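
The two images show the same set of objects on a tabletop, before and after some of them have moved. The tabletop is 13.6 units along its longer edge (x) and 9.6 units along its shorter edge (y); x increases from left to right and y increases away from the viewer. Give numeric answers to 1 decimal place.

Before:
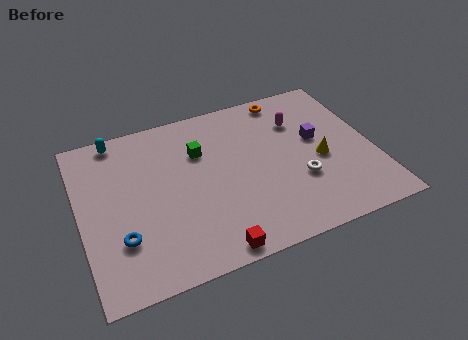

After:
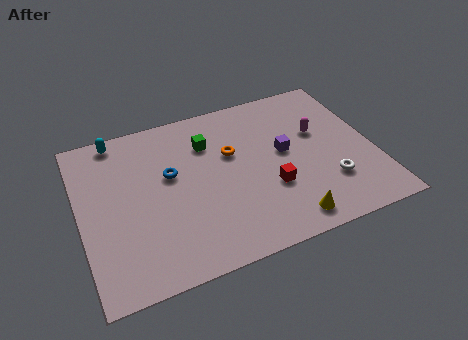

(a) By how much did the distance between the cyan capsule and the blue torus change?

-2.2

They were about 5.9 units apart before and 3.7 after — 2.2 units closer together.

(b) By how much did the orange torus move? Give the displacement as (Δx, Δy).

(-2.9, -2.6)

The orange torus started near (10.0, 8.6) and ended near (7.1, 6.0).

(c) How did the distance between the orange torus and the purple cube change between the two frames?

-0.8

The distance was about 3.3 in the first image and 2.5 in the second, so they moved 0.8 units closer together.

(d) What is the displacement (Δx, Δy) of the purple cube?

(-1.6, -0.3)

The purple cube was at about (11.1, 5.5) and moved to about (9.5, 5.2).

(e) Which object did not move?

the cyan capsule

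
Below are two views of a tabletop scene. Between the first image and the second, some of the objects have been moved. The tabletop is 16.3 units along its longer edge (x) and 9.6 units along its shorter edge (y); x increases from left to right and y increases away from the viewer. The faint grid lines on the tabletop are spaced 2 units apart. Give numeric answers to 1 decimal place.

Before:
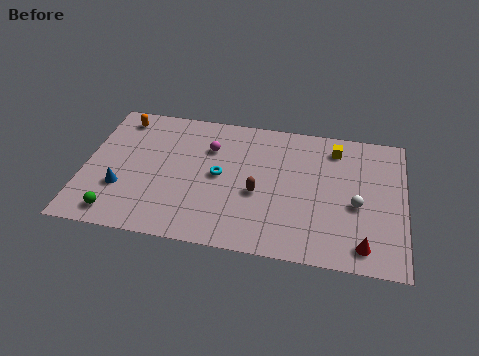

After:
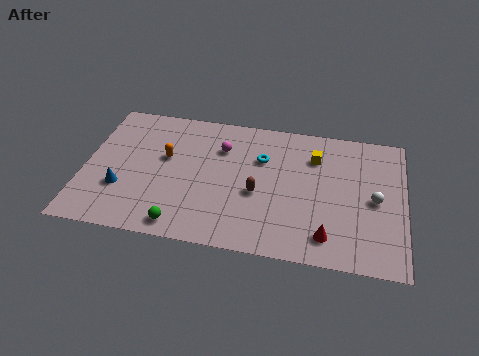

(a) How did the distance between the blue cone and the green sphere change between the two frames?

+2.0

The distance was about 1.8 in the first image and 3.8 in the second, so they moved 2.0 units further apart.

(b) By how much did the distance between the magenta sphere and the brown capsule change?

-0.3

Before: roughly 3.8 units apart; after: 3.5. That's 0.3 units closer together.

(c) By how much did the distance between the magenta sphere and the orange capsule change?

-1.9

They were about 4.9 units apart before and 3.0 after — 1.9 units closer together.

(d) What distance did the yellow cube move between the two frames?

1.3

From (12.7, 7.9) to (11.7, 7.1), the yellow cube covered √(1.0² + 0.8²) ≈ 1.3 units.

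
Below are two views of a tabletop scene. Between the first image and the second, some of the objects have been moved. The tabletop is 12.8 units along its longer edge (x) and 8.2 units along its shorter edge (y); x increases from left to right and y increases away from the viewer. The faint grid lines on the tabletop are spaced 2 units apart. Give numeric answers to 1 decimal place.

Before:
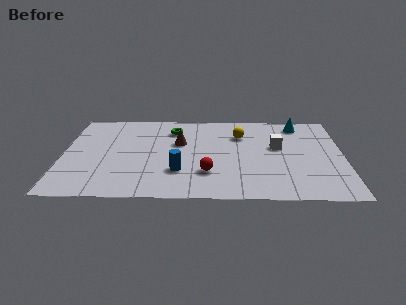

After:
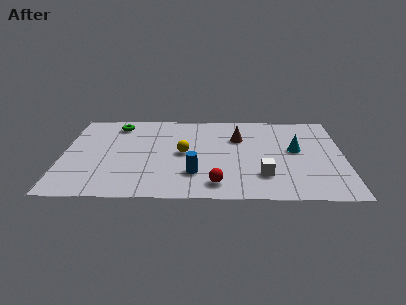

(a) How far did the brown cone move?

2.7

From (5.3, 5.1) to (8.0, 5.6), the brown cone covered √(2.7² + 0.5²) ≈ 2.7 units.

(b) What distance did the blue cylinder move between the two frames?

0.7

From (5.3, 2.4) to (6.0, 2.2), the blue cylinder covered √(0.7² + 0.2²) ≈ 0.7 units.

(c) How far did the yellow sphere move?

3.2

The yellow sphere moved from about (8.1, 5.9) to (5.5, 4.1), a distance of √(2.6² + 1.8²) ≈ 3.2.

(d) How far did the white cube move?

2.8

The white cube moved from about (9.8, 4.8) to (9.1, 2.1), a distance of √(0.7² + 2.7²) ≈ 2.8.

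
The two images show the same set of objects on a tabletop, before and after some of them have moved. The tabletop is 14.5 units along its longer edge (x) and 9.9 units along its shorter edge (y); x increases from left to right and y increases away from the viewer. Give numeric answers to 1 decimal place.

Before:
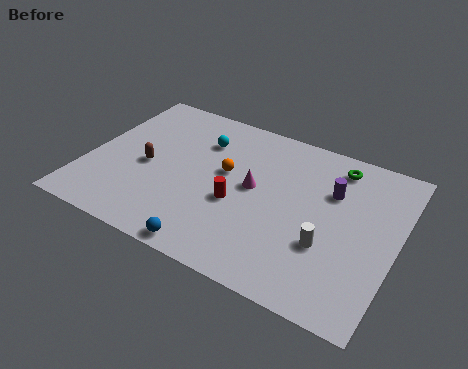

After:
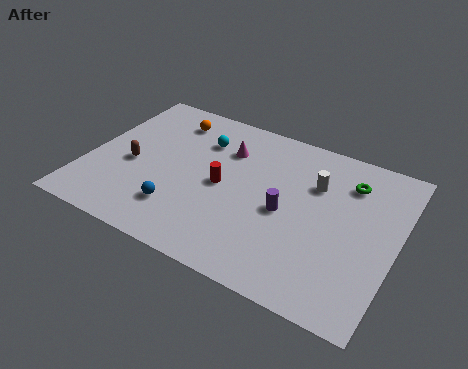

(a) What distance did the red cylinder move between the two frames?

1.1

The red cylinder was near (7.2, 4.0) before and (6.4, 4.8) after, so it travelled √(0.8² + 0.8²) ≈ 1.1 units.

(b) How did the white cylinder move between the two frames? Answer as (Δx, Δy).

(-1.0, 3.4)

The white cylinder was at about (11.5, 3.4) and moved to about (10.5, 6.8).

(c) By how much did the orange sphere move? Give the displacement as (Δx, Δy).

(-3.1, 2.4)

The orange sphere was at about (6.4, 5.7) and moved to about (3.3, 8.1).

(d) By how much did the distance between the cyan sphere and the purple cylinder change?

-1.1

They were about 6.3 units apart before and 5.2 after — 1.1 units closer together.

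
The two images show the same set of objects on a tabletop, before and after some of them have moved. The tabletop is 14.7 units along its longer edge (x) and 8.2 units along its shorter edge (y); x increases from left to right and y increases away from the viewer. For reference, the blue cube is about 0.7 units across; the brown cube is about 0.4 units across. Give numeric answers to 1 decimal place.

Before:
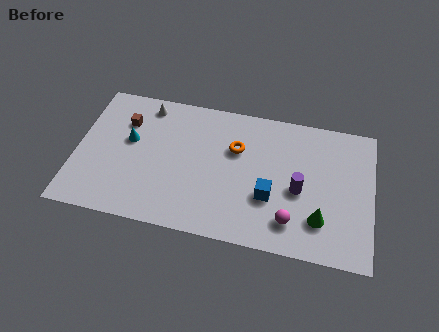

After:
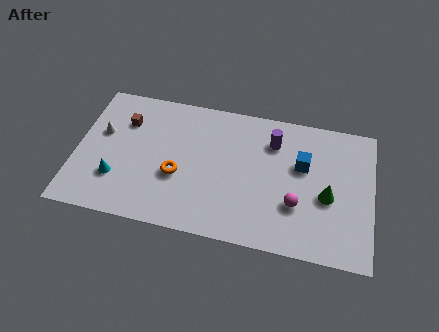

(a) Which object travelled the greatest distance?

the orange torus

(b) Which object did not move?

the brown cube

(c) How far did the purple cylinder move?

3.0

The purple cylinder was near (11.1, 3.6) before and (9.7, 6.2) after, so it travelled √(1.4² + 2.6²) ≈ 3.0 units.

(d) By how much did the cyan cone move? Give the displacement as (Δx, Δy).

(-0.5, -2.4)

The cyan cone started near (2.6, 4.8) and ended near (2.1, 2.4).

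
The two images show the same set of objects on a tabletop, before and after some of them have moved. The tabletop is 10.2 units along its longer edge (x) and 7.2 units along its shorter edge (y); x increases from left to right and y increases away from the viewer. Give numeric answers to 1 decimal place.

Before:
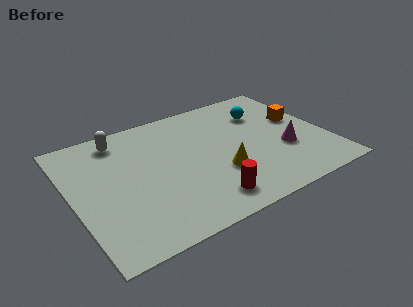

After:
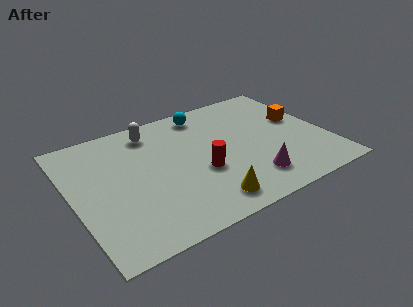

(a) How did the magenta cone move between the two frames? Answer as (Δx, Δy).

(-1.6, -1.1)

From the two frames, the magenta cone sits at roughly (8.4, 2.6) before and (6.8, 1.5) after.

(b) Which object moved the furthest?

the cyan sphere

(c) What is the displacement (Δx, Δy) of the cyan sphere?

(-2.3, 1.0)

The cyan sphere was at about (8.0, 5.2) and moved to about (5.7, 6.2).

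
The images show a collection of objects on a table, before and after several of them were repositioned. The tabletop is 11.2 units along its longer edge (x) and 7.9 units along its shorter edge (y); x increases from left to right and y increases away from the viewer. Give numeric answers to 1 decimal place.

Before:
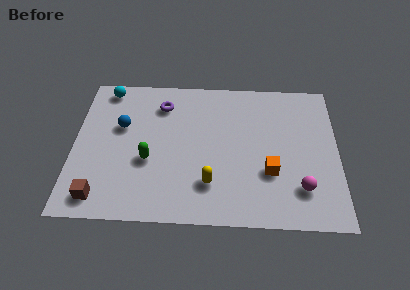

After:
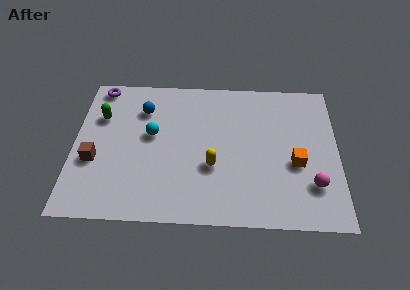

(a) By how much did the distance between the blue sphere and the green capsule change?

-0.3

Before: roughly 2.2 units apart; after: 1.9. That's 0.3 units closer together.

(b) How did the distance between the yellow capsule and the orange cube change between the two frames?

+0.9

The distance was about 2.6 in the first image and 3.5 in the second, so they moved 0.9 units further apart.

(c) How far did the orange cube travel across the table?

1.2

The orange cube was near (8.3, 2.7) before and (9.4, 3.2) after, so it travelled √(1.1² + 0.5²) ≈ 1.2 units.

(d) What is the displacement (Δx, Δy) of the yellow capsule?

(0.1, 0.9)

The yellow capsule started near (5.8, 2.0) and ended near (5.9, 2.9).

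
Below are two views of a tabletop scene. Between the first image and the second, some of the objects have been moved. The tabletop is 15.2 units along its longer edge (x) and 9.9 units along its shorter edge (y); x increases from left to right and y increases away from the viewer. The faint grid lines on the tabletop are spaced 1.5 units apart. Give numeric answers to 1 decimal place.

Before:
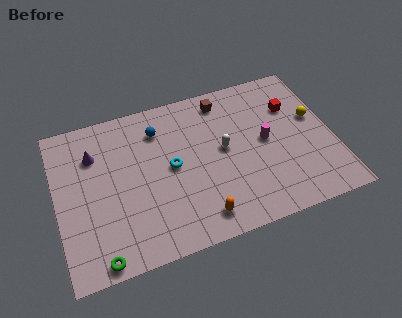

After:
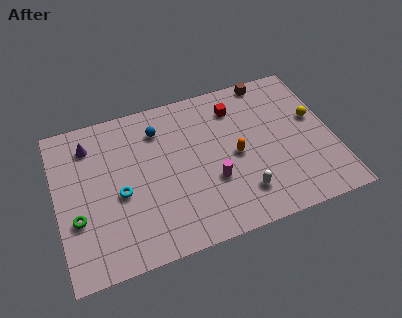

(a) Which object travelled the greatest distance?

the orange capsule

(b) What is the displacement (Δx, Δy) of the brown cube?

(2.6, 0.6)

The brown cube was at about (9.5, 8.5) and moved to about (12.1, 9.1).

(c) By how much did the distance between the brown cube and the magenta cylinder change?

+2.8

Before: roughly 3.9 units apart; after: 6.7. That's 2.8 units further apart.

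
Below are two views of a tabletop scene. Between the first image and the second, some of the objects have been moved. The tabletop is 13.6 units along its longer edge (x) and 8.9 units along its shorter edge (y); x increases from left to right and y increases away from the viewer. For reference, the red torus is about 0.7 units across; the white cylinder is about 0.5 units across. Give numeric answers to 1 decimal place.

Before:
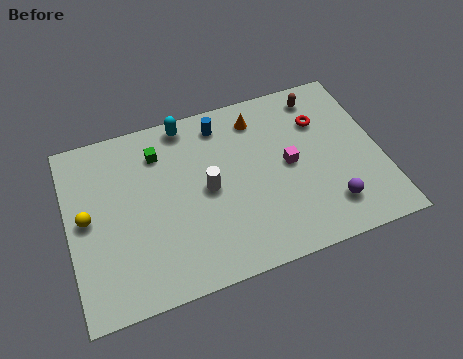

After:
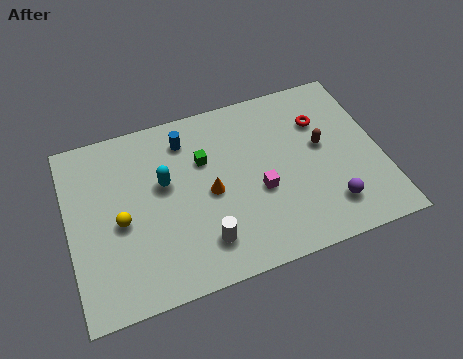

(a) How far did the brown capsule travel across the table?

2.6

The brown capsule was near (11.3, 7.6) before and (11.1, 5.0) after, so it travelled √(0.2² + 2.6²) ≈ 2.6 units.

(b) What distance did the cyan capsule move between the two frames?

3.0

From (5.4, 8.0) to (4.2, 5.3), the cyan capsule covered √(1.2² + 2.7²) ≈ 3.0 units.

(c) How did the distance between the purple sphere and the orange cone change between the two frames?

-0.5

They were about 6.0 units apart before and 5.5 after — 0.5 units closer together.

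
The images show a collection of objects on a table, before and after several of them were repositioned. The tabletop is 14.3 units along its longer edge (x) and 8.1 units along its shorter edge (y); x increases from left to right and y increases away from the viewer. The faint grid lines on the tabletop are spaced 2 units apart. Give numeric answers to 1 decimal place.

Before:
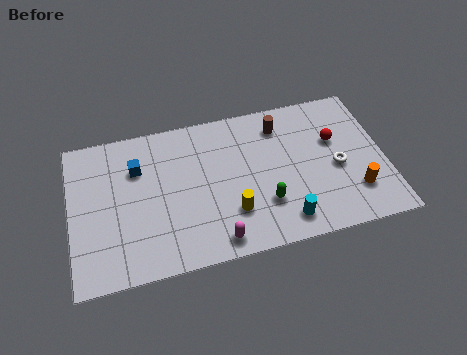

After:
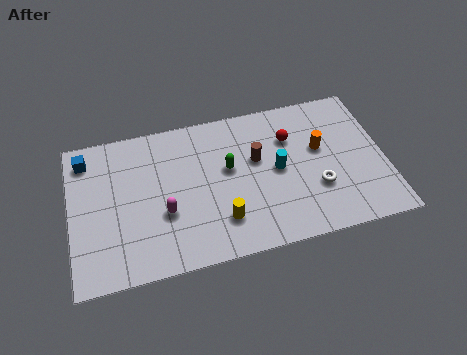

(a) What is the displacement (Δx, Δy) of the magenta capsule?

(-2.2, 2.0)

From the two frames, the magenta capsule sits at roughly (6.4, 1.0) before and (4.2, 3.0) after.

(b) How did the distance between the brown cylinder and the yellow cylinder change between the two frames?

-1.5

The distance was about 4.9 in the first image and 3.4 in the second, so they moved 1.5 units closer together.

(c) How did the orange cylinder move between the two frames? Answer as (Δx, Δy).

(-1.4, 2.7)

The orange cylinder was at about (12.8, 2.1) and moved to about (11.4, 4.8).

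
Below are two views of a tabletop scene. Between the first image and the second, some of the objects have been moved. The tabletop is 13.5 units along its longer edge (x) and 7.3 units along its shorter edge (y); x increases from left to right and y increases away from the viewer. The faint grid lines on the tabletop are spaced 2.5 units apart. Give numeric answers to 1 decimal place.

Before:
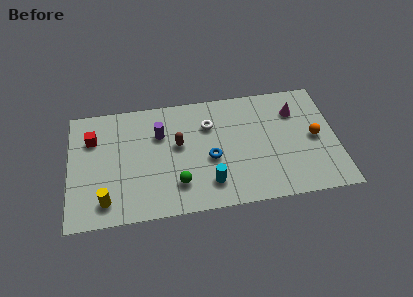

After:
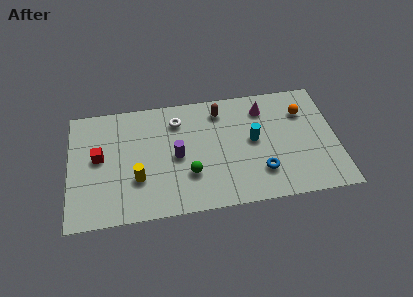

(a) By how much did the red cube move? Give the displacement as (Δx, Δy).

(0.3, -1.2)

The red cube started near (1.2, 5.2) and ended near (1.5, 4.0).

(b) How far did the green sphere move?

0.8

From (5.4, 1.8) to (6.0, 2.3), the green sphere covered √(0.6² + 0.5²) ≈ 0.8 units.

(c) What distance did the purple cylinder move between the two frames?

1.7

From (4.6, 5.0) to (5.4, 3.5), the purple cylinder covered √(0.8² + 1.5²) ≈ 1.7 units.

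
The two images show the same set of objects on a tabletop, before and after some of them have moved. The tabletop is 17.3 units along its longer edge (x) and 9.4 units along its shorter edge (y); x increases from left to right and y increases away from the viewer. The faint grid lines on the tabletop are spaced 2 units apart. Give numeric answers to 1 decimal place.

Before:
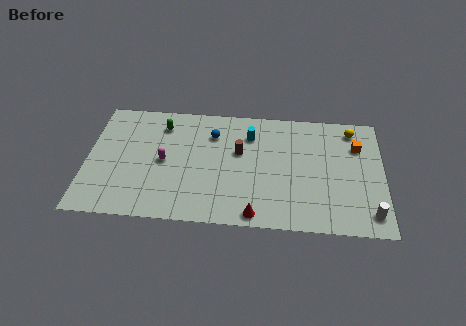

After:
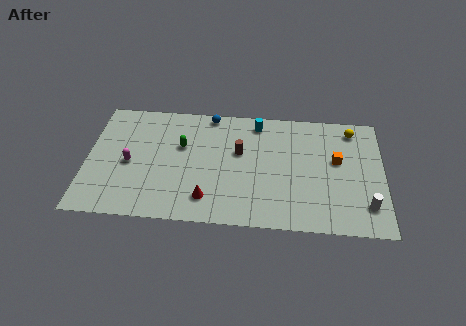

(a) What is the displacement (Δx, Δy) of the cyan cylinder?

(0.4, 1.0)

The cyan cylinder started near (9.5, 7.1) and ended near (9.9, 8.1).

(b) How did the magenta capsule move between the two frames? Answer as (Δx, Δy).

(-2.0, -0.3)

The magenta capsule started near (4.5, 4.6) and ended near (2.5, 4.3).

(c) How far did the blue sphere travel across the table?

1.6

The blue sphere was near (7.3, 7.0) before and (7.1, 8.6) after, so it travelled √(0.2² + 1.6²) ≈ 1.6 units.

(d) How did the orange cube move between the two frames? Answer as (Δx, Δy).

(-1.2, -1.2)

The orange cube was at about (15.8, 6.7) and moved to about (14.6, 5.5).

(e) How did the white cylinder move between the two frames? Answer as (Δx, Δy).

(-0.2, 0.6)

From the two frames, the white cylinder sits at roughly (16.5, 1.5) before and (16.3, 2.1) after.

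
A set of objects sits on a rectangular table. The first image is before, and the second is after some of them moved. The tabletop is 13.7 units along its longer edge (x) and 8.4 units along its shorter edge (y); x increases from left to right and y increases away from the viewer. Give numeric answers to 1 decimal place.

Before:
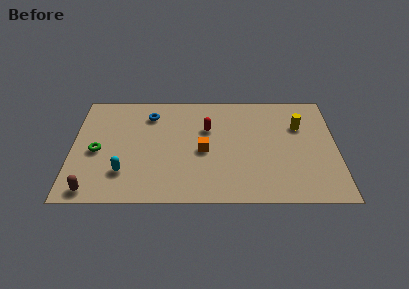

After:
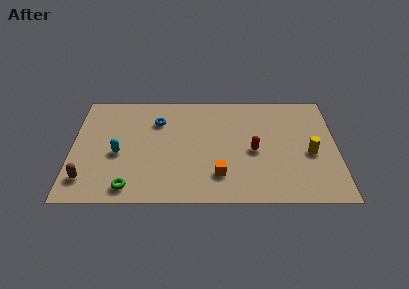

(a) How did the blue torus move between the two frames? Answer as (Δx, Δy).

(0.4, -0.5)

The blue torus started near (4.0, 6.6) and ended near (4.4, 6.1).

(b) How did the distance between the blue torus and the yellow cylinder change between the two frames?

+0.4

They were about 7.9 units apart before and 8.3 after — 0.4 units further apart.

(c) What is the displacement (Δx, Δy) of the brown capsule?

(-0.3, 0.8)

The brown capsule was at about (1.1, 0.9) and moved to about (0.8, 1.7).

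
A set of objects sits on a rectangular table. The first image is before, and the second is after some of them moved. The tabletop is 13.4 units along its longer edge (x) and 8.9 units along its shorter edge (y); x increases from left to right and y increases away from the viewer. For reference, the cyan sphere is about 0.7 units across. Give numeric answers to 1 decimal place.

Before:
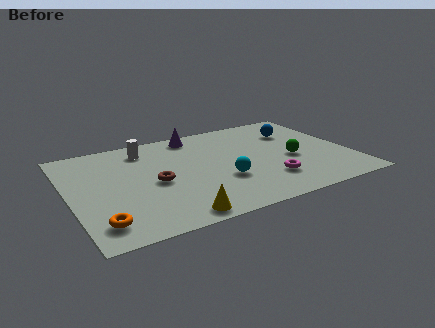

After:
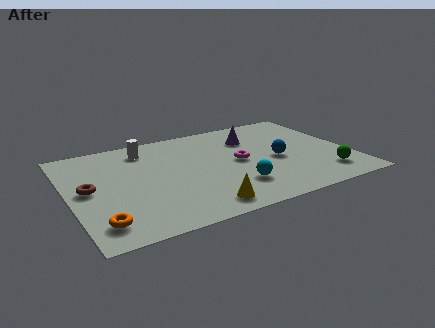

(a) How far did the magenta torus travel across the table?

2.5

The magenta torus was near (9.2, 2.3) before and (8.1, 4.5) after, so it travelled √(1.1² + 2.2²) ≈ 2.5 units.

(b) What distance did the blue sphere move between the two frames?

2.7

The blue sphere was near (11.2, 6.4) before and (9.9, 4.0) after, so it travelled √(1.3² + 2.4²) ≈ 2.7 units.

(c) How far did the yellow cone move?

1.3

From (4.5, 0.9) to (5.8, 1.2), the yellow cone covered √(1.3² + 0.3²) ≈ 1.3 units.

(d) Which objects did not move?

the white cylinder and the orange torus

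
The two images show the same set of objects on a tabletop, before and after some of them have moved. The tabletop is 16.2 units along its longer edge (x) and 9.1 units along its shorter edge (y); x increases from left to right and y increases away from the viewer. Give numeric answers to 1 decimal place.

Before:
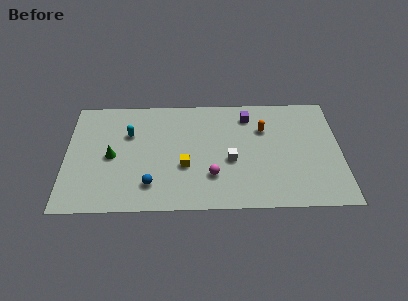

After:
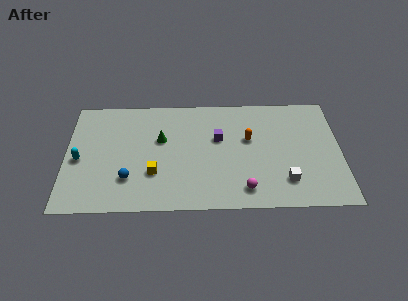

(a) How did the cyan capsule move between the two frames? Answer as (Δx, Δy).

(-2.9, -2.0)

From the two frames, the cyan capsule sits at roughly (3.7, 6.1) before and (0.8, 4.1) after.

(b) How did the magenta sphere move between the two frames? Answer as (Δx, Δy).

(1.9, -1.1)

The magenta sphere was at about (8.6, 2.6) and moved to about (10.5, 1.5).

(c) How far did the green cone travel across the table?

3.2

The green cone was near (2.7, 4.3) before and (5.6, 5.6) after, so it travelled √(2.9² + 1.3²) ≈ 3.2 units.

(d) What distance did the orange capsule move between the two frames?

1.2

From (11.7, 6.3) to (10.8, 5.5), the orange capsule covered √(0.9² + 0.8²) ≈ 1.2 units.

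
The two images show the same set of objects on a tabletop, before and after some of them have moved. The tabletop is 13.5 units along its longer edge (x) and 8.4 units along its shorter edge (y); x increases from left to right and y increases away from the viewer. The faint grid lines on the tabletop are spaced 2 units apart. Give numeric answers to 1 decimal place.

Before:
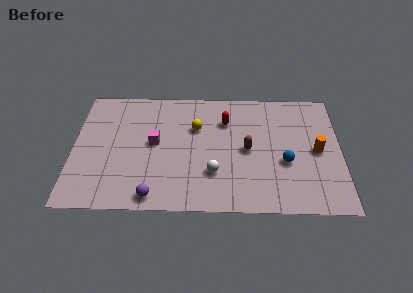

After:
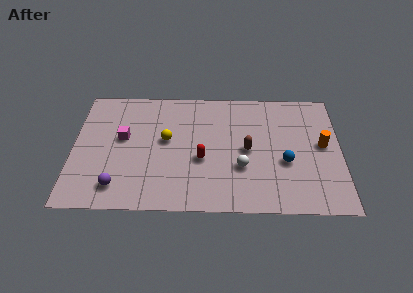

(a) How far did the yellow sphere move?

1.7

The yellow sphere was near (6.2, 5.6) before and (4.7, 4.7) after, so it travelled √(1.5² + 0.9²) ≈ 1.7 units.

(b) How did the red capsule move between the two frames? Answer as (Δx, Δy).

(-1.2, -2.7)

From the two frames, the red capsule sits at roughly (7.7, 6.1) before and (6.5, 3.4) after.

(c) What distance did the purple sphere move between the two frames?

1.9

The purple sphere moved from about (4.1, 0.9) to (2.3, 1.5), a distance of √(1.8² + 0.6²) ≈ 1.9.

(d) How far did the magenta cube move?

1.6

The magenta cube was near (4.1, 4.5) before and (2.5, 4.8) after, so it travelled √(1.6² + 0.3²) ≈ 1.6 units.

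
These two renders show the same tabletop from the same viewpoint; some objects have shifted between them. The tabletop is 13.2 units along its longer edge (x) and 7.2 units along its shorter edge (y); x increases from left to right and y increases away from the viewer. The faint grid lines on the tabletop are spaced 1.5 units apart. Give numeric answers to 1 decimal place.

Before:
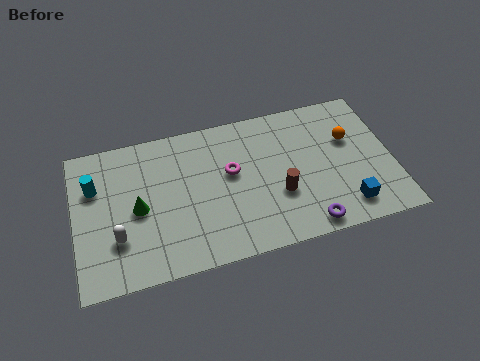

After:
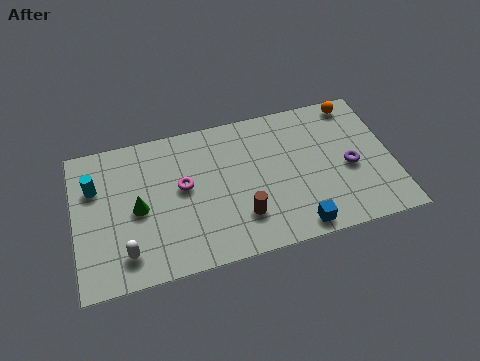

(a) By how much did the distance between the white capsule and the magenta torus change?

-1.6

They were about 5.2 units apart before and 3.6 after — 1.6 units closer together.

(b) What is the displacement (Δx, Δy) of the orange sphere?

(0.4, 1.8)

From the two frames, the orange sphere sits at roughly (11.5, 4.6) before and (11.9, 6.4) after.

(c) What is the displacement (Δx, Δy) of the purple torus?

(2.0, 2.4)

From the two frames, the purple torus sits at roughly (9.4, 0.8) before and (11.4, 3.2) after.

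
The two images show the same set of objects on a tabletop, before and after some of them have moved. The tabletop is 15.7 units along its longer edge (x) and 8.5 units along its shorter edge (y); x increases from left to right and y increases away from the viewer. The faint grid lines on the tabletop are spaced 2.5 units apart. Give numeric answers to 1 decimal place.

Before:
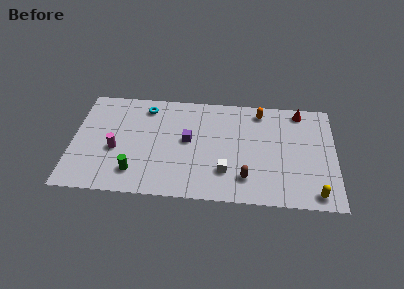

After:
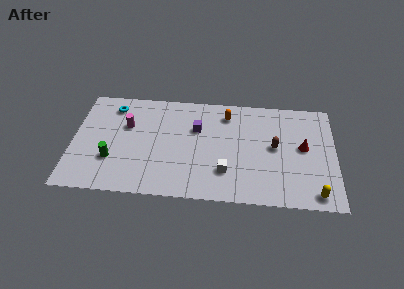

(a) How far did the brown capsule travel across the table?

3.1

The brown capsule was near (10.4, 1.9) before and (12.1, 4.5) after, so it travelled √(1.7² + 2.6²) ≈ 3.1 units.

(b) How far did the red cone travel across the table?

2.9

The red cone was near (13.6, 7.5) before and (13.8, 4.6) after, so it travelled √(0.2² + 2.9²) ≈ 2.9 units.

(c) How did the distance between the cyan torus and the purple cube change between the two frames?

+1.7

The distance was about 3.6 in the first image and 5.3 in the second, so they moved 1.7 units further apart.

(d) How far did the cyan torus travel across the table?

2.0

The cyan torus was near (4.3, 7.1) before and (2.3, 7.0) after, so it travelled √(2.0² + 0.1²) ≈ 2.0 units.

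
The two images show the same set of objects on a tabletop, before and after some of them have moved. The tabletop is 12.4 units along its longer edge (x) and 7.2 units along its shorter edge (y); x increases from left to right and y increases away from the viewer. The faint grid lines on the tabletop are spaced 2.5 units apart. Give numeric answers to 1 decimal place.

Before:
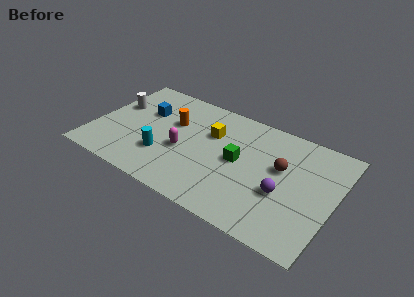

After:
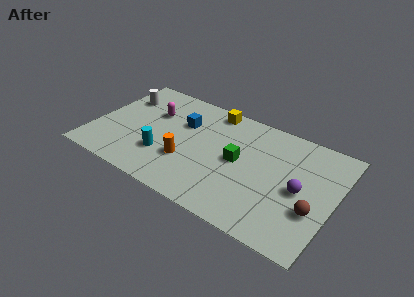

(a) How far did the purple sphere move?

1.0

From (9.9, 2.8) to (10.7, 3.4), the purple sphere covered √(0.8² + 0.6²) ≈ 1.0 units.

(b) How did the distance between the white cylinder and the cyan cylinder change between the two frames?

+0.3

The distance was about 3.7 in the first image and 4.0 in the second, so they moved 0.3 units further apart.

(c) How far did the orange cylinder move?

2.5

From (3.9, 4.6) to (5.0, 2.4), the orange cylinder covered √(1.1² + 2.2²) ≈ 2.5 units.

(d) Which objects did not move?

the cyan cylinder and the green cube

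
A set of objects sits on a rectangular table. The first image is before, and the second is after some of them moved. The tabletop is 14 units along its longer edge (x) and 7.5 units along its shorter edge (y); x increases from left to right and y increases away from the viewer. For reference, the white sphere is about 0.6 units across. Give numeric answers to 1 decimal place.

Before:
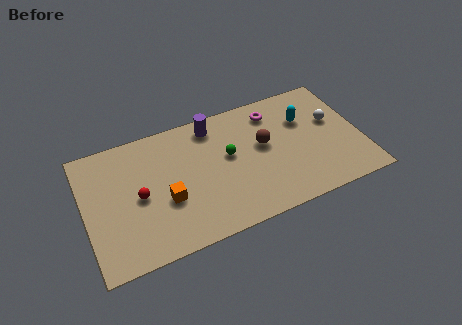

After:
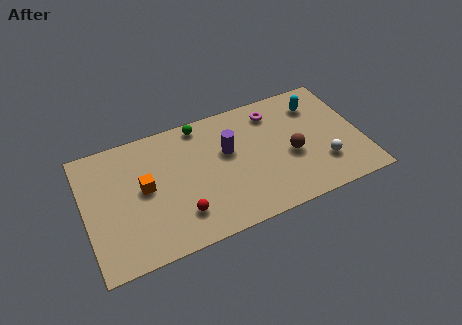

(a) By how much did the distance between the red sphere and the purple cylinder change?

-1.0

The distance was about 4.9 in the first image and 3.9 in the second, so they moved 1.0 units closer together.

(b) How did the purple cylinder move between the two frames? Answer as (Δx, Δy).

(0.6, -1.8)

The purple cylinder was at about (6.7, 6.4) and moved to about (7.3, 4.6).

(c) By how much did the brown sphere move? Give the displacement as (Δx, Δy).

(1.3, -1.1)

From the two frames, the brown sphere sits at roughly (9.1, 4.3) before and (10.4, 3.2) after.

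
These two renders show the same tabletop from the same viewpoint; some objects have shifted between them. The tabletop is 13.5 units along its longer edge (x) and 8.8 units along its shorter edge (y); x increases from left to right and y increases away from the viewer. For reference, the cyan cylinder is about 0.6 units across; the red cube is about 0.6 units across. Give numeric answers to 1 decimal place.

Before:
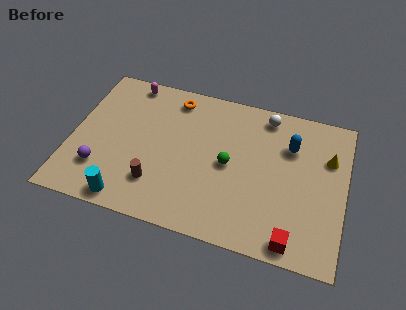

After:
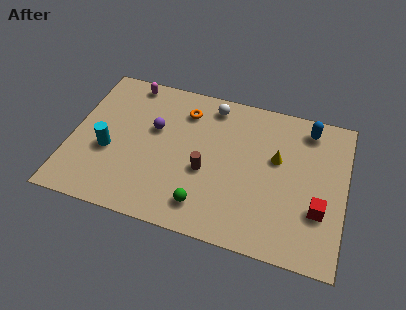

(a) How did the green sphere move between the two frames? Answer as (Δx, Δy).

(-1.0, -2.7)

The green sphere was at about (7.8, 4.3) and moved to about (6.8, 1.6).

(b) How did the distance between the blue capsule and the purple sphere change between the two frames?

-2.1

The distance was about 9.9 in the first image and 7.8 in the second, so they moved 2.1 units closer together.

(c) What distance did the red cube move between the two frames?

2.3

The red cube moved from about (11.2, 0.9) to (12.3, 2.9), a distance of √(1.1² + 2.0²) ≈ 2.3.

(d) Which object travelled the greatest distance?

the purple sphere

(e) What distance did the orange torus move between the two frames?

0.8

The orange torus was near (4.8, 7.5) before and (5.4, 6.9) after, so it travelled √(0.6² + 0.6²) ≈ 0.8 units.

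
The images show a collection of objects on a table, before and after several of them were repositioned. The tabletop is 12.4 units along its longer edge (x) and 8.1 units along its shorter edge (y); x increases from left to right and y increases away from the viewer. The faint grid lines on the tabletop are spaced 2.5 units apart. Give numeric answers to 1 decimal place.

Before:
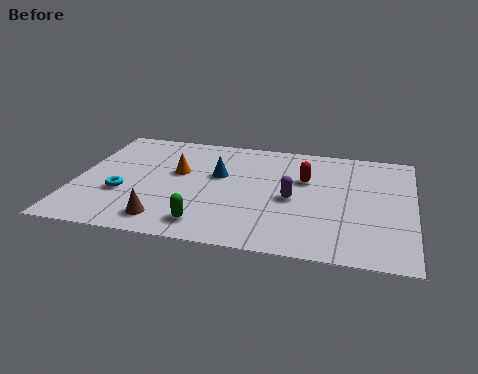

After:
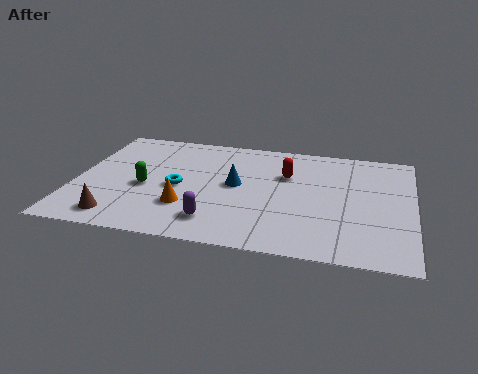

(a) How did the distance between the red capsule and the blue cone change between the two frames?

-1.1

Before: roughly 3.2 units apart; after: 2.1. That's 1.1 units closer together.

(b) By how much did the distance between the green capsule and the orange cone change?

-1.8

Before: roughly 3.7 units apart; after: 1.9. That's 1.8 units closer together.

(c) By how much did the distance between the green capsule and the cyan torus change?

-2.4

Before: roughly 3.6 units apart; after: 1.2. That's 2.4 units closer together.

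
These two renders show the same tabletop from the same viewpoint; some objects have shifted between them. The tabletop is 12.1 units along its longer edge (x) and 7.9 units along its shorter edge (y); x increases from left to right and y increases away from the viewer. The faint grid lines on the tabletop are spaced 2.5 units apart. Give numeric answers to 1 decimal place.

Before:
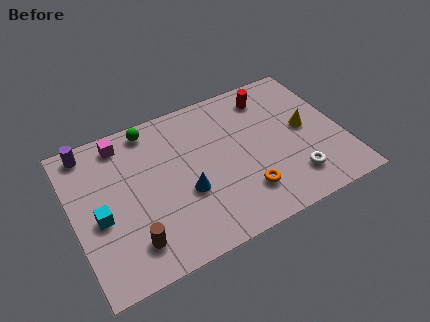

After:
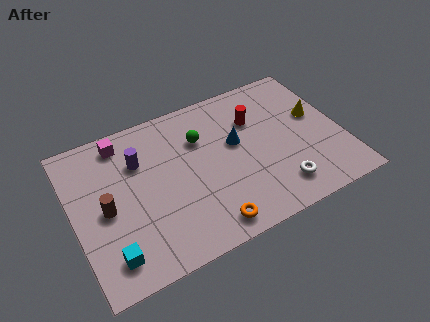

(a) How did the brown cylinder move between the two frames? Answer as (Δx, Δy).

(-0.9, 2.1)

The brown cylinder started near (2.3, 1.6) and ended near (1.4, 3.7).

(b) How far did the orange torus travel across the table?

2.0

The orange torus moved from about (7.4, 1.9) to (5.6, 1.0), a distance of √(1.8² + 0.9²) ≈ 2.0.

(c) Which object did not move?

the magenta cube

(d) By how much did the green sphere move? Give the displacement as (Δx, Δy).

(2.1, -1.5)

From the two frames, the green sphere sits at roughly (3.8, 7.0) before and (5.9, 5.5) after.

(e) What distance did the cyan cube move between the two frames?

2.0

From (1.1, 3.4) to (1.3, 1.4), the cyan cube covered √(0.2² + 2.0²) ≈ 2.0 units.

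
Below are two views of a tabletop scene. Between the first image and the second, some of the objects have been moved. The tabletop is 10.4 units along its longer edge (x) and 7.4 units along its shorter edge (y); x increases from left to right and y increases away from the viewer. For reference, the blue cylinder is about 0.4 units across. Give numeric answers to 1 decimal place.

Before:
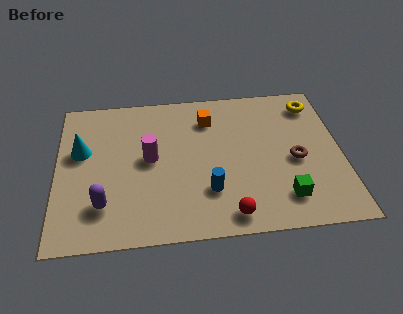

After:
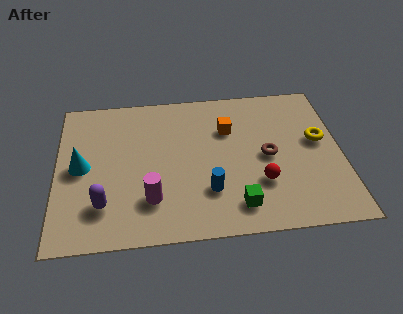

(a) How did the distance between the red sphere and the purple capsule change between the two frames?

+1.1

Before: roughly 4.6 units apart; after: 5.7. That's 1.1 units further apart.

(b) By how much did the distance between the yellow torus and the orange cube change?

-0.5

The distance was about 3.9 in the first image and 3.4 in the second, so they moved 0.5 units closer together.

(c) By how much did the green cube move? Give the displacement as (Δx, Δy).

(-1.7, -0.2)

The green cube started near (8.2, 1.5) and ended near (6.5, 1.3).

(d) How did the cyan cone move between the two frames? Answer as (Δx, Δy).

(0.0, -0.8)

The cyan cone started near (0.9, 4.5) and ended near (0.9, 3.7).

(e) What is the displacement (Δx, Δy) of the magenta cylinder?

(0.0, -2.0)

The magenta cylinder was at about (3.4, 3.9) and moved to about (3.4, 1.9).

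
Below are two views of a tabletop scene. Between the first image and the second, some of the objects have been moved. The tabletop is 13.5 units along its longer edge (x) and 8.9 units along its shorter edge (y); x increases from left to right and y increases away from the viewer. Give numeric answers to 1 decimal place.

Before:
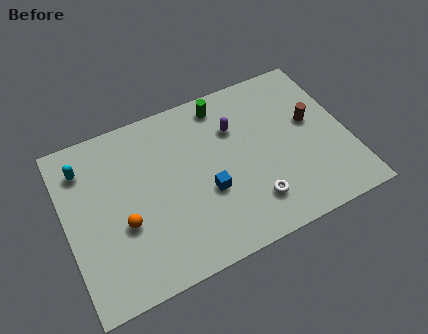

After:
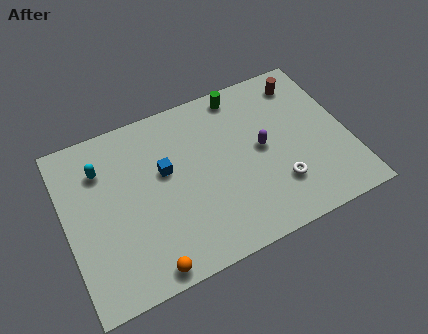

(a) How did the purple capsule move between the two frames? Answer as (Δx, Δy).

(1.1, -1.6)

The purple capsule started near (8.3, 6.2) and ended near (9.4, 4.6).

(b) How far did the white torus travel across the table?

1.4

From (8.6, 2.0) to (9.9, 2.4), the white torus covered √(1.3² + 0.4²) ≈ 1.4 units.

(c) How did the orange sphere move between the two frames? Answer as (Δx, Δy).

(0.8, -2.6)

The orange sphere was at about (2.6, 3.4) and moved to about (3.4, 0.8).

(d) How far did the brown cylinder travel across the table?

2.3

The brown cylinder was near (11.9, 5.1) before and (11.8, 7.4) after, so it travelled √(0.1² + 2.3²) ≈ 2.3 units.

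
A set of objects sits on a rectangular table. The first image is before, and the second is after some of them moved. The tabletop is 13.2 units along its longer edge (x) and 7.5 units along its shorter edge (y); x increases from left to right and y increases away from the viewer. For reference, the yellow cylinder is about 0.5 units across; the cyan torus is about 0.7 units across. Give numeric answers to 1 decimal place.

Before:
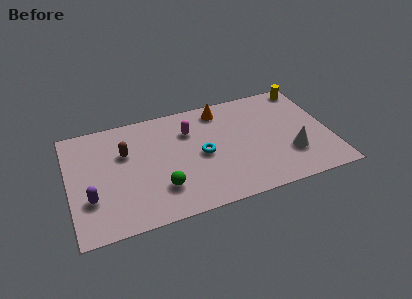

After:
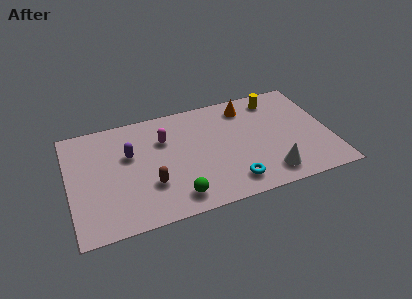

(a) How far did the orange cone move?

1.3

The orange cone was near (7.9, 6.4) before and (9.2, 6.2) after, so it travelled √(1.3² + 0.2²) ≈ 1.3 units.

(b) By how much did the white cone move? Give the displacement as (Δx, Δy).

(-1.2, -1.0)

The white cone was at about (11.1, 2.3) and moved to about (9.9, 1.3).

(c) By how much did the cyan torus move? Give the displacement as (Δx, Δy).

(1.3, -2.3)

The cyan torus was at about (6.7, 3.6) and moved to about (8.0, 1.3).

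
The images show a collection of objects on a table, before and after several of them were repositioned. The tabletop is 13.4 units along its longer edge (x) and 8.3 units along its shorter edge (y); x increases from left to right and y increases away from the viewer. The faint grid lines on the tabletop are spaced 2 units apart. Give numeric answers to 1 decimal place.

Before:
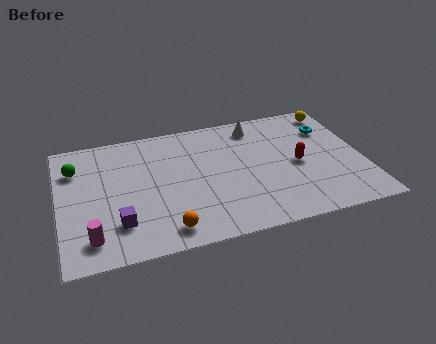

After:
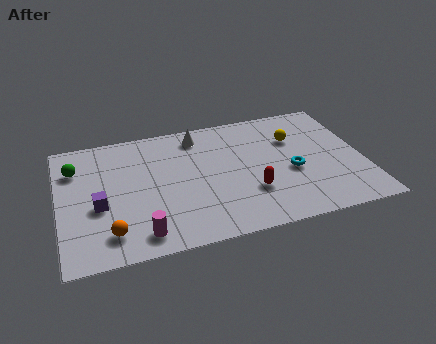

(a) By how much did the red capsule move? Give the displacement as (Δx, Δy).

(-2.2, -1.3)

The red capsule started near (10.5, 3.9) and ended near (8.3, 2.6).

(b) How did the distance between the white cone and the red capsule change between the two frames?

+1.3

Before: roughly 3.5 units apart; after: 4.8. That's 1.3 units further apart.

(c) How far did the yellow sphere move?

2.5

From (12.5, 7.2) to (10.5, 5.7), the yellow sphere covered √(2.0² + 1.5²) ≈ 2.5 units.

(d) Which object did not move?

the green sphere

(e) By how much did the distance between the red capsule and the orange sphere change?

-0.3

The distance was about 6.6 in the first image and 6.3 in the second, so they moved 0.3 units closer together.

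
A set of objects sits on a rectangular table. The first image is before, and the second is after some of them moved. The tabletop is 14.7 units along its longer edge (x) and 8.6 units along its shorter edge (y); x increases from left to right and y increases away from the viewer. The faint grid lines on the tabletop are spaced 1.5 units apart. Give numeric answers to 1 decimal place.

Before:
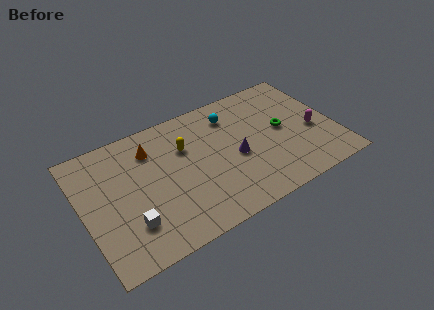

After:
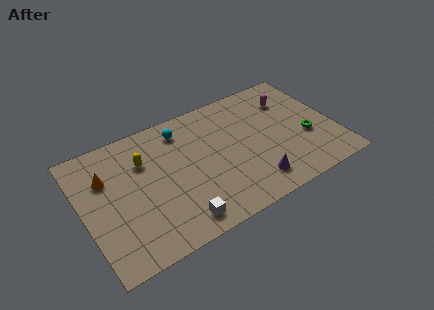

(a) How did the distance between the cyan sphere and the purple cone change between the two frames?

+3.5

Before: roughly 3.0 units apart; after: 6.5. That's 3.5 units further apart.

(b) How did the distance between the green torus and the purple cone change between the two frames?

+0.9

Before: roughly 3.0 units apart; after: 3.9. That's 0.9 units further apart.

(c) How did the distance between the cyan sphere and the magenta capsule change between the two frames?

+1.0

Before: roughly 5.4 units apart; after: 6.4. That's 1.0 units further apart.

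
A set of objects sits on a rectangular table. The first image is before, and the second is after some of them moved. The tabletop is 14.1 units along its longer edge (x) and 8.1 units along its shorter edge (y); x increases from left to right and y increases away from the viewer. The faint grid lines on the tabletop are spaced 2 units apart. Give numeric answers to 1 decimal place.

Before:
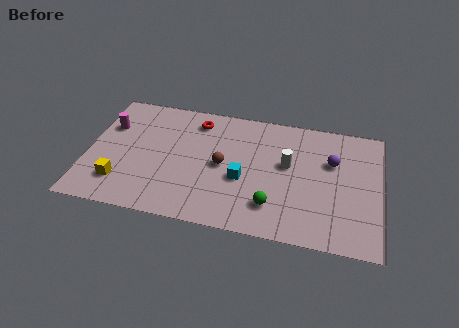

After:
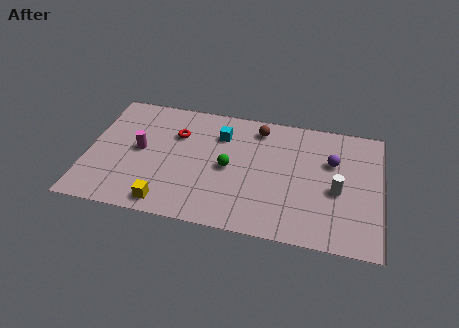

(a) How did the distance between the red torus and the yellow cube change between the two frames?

-1.3

They were about 5.9 units apart before and 4.6 after — 1.3 units closer together.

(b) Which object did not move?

the purple sphere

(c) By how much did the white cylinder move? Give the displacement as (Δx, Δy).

(2.4, -1.2)

The white cylinder started near (9.6, 4.7) and ended near (12.0, 3.5).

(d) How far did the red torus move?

1.4

The red torus was near (5.1, 6.7) before and (4.2, 5.6) after, so it travelled √(0.9² + 1.1²) ≈ 1.4 units.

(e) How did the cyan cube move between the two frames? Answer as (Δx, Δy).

(-1.2, 2.7)

The cyan cube was at about (7.5, 3.3) and moved to about (6.3, 6.0).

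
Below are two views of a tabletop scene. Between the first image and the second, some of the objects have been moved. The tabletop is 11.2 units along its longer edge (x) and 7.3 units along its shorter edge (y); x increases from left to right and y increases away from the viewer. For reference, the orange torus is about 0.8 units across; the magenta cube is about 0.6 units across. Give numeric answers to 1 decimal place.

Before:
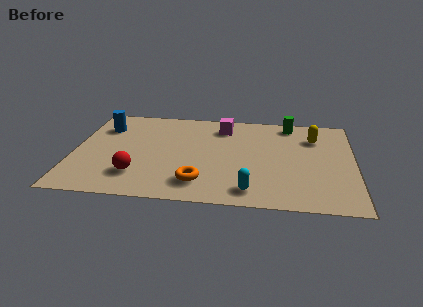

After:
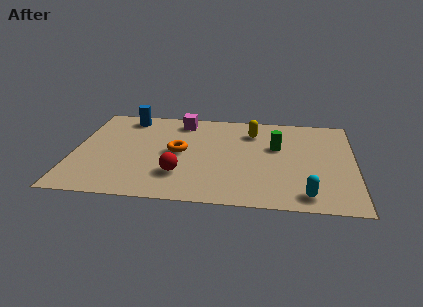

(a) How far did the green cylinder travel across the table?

2.0

From (8.6, 6.4) to (8.1, 4.5), the green cylinder covered √(0.5² + 1.9²) ≈ 2.0 units.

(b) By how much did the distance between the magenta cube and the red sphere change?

-1.1

Before: roughly 5.3 units apart; after: 4.2. That's 1.1 units closer together.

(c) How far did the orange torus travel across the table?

2.4

The orange torus was near (5.1, 1.5) before and (4.2, 3.7) after, so it travelled √(0.9² + 2.2²) ≈ 2.4 units.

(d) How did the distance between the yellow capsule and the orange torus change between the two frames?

-2.5

The distance was about 6.0 in the first image and 3.5 in the second, so they moved 2.5 units closer together.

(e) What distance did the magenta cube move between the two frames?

1.7

The magenta cube moved from about (5.9, 5.9) to (4.2, 6.2), a distance of √(1.7² + 0.3²) ≈ 1.7.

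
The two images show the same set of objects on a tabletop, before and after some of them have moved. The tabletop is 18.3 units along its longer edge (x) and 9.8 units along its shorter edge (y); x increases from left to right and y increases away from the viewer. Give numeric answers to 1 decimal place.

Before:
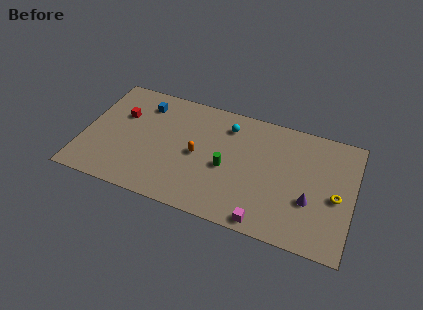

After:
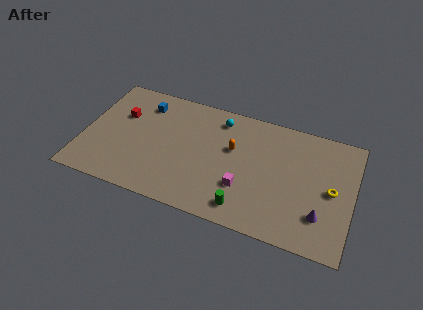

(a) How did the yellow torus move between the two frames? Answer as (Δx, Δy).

(-0.3, 0.4)

From the two frames, the yellow torus sits at roughly (17.2, 4.4) before and (16.9, 4.8) after.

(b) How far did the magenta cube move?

2.7

The magenta cube moved from about (12.7, 0.9) to (11.1, 3.1), a distance of √(1.6² + 2.2²) ≈ 2.7.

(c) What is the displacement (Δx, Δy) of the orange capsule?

(2.3, 1.3)

The orange capsule started near (7.8, 4.7) and ended near (10.1, 6.0).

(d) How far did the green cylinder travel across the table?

3.2

From (9.8, 4.3) to (11.3, 1.5), the green cylinder covered √(1.5² + 2.8²) ≈ 3.2 units.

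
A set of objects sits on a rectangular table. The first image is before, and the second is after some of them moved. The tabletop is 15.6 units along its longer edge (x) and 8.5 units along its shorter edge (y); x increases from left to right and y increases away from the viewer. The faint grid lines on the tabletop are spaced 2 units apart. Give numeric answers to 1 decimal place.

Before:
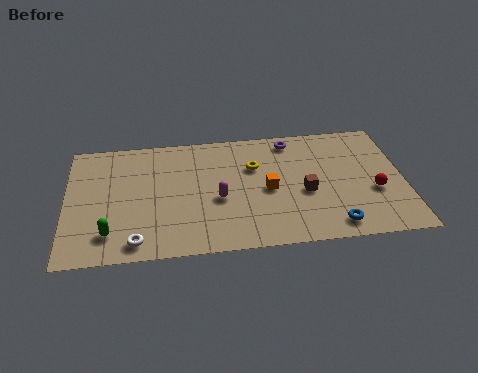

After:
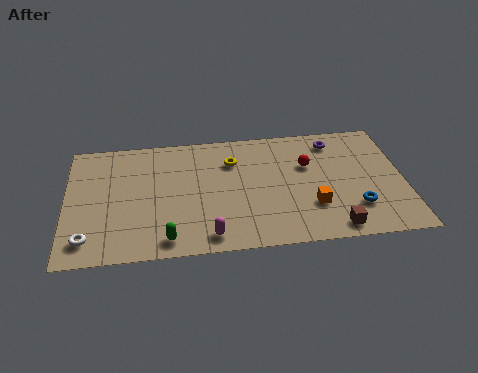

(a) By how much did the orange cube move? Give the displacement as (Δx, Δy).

(2.0, -1.4)

The orange cube started near (9.3, 4.0) and ended near (11.3, 2.6).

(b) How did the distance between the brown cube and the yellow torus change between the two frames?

+3.8

Before: roughly 3.1 units apart; after: 6.9. That's 3.8 units further apart.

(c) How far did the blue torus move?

1.6

The blue torus was near (12.2, 1.2) before and (13.3, 2.3) after, so it travelled √(1.1² + 1.1²) ≈ 1.6 units.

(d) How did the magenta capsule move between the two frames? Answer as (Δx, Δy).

(-0.5, -2.5)

The magenta capsule was at about (7.0, 3.6) and moved to about (6.5, 1.1).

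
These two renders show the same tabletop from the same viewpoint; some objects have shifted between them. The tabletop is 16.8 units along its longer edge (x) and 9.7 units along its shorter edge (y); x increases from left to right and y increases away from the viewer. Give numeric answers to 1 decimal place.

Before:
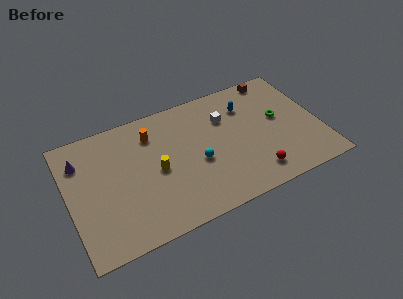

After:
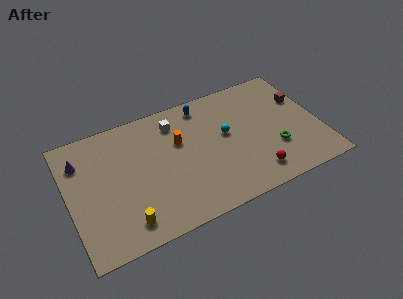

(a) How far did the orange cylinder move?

2.1

The orange cylinder moved from about (5.8, 7.5) to (7.5, 6.2), a distance of √(1.7² + 1.3²) ≈ 2.1.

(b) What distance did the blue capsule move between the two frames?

3.0

The blue capsule was near (12.2, 7.2) before and (9.4, 8.4) after, so it travelled √(2.8² + 1.2²) ≈ 3.0 units.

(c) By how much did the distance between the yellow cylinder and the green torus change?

+1.9

They were about 8.4 units apart before and 10.3 after — 1.9 units further apart.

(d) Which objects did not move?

the red sphere and the purple cone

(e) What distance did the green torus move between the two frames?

2.4

From (14.2, 5.4) to (13.6, 3.1), the green torus covered √(0.6² + 2.3²) ≈ 2.4 units.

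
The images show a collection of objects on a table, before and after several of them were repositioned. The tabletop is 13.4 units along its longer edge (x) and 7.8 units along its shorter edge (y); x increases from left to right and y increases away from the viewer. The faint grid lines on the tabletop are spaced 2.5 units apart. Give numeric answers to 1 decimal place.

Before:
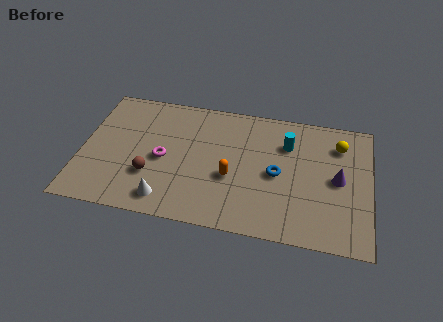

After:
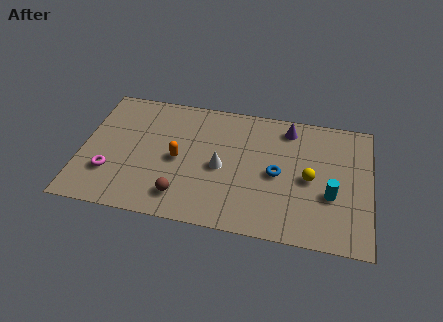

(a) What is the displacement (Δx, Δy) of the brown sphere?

(1.5, -1.0)

The brown sphere was at about (3.3, 2.5) and moved to about (4.8, 1.5).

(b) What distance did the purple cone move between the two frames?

3.6

From (11.9, 3.9) to (9.5, 6.6), the purple cone covered √(2.4² + 2.7²) ≈ 3.6 units.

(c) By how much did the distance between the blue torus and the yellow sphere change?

-2.1

The distance was about 3.6 in the first image and 1.5 in the second, so they moved 2.1 units closer together.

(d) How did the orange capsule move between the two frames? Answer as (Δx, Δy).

(-2.5, 0.6)

From the two frames, the orange capsule sits at roughly (7.0, 3.1) before and (4.5, 3.7) after.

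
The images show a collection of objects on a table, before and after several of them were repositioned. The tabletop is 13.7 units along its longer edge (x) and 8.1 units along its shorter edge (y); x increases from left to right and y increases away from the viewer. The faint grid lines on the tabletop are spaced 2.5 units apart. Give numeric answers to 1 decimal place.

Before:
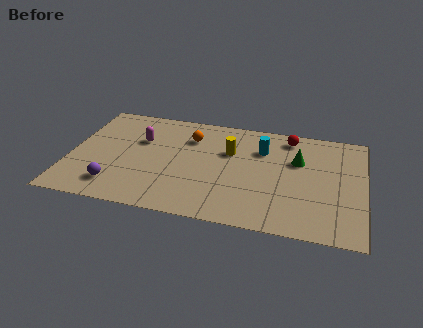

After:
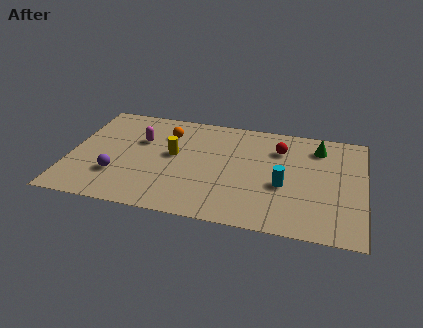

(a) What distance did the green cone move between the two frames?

1.5

The green cone moved from about (10.6, 5.3) to (11.5, 6.5), a distance of √(0.9² + 1.2²) ≈ 1.5.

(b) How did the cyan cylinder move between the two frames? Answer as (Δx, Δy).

(1.1, -2.5)

The cyan cylinder was at about (8.9, 5.8) and moved to about (10.0, 3.3).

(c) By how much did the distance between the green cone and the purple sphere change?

+1.0

They were about 9.1 units apart before and 10.1 after — 1.0 units further apart.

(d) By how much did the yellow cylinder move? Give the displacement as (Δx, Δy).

(-2.6, -0.8)

The yellow cylinder started near (7.4, 5.3) and ended near (4.8, 4.5).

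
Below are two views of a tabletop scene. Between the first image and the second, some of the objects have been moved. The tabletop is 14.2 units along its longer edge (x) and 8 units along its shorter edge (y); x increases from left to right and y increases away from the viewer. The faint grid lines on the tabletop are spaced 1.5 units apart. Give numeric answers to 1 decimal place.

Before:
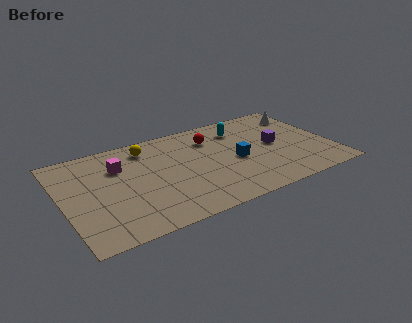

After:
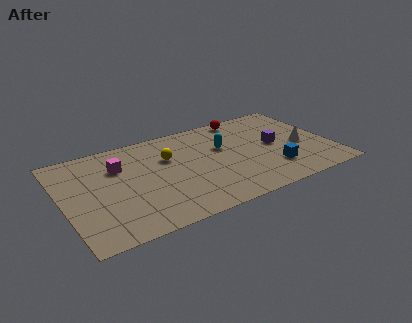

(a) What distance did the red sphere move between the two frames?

2.3

The red sphere moved from about (8.1, 6.0) to (10.1, 7.2), a distance of √(2.0² + 1.2²) ≈ 2.3.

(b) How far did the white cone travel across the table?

2.8

The white cone moved from about (13.2, 6.3) to (12.7, 3.5), a distance of √(0.5² + 2.8²) ≈ 2.8.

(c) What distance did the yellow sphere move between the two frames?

1.6

The yellow sphere was near (4.7, 6.6) before and (5.7, 5.3) after, so it travelled √(1.0² + 1.3²) ≈ 1.6 units.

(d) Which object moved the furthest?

the white cone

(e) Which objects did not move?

the magenta cube and the purple cube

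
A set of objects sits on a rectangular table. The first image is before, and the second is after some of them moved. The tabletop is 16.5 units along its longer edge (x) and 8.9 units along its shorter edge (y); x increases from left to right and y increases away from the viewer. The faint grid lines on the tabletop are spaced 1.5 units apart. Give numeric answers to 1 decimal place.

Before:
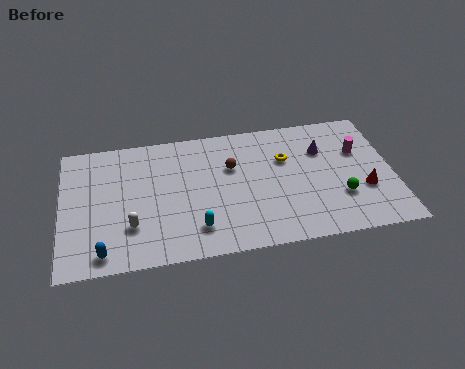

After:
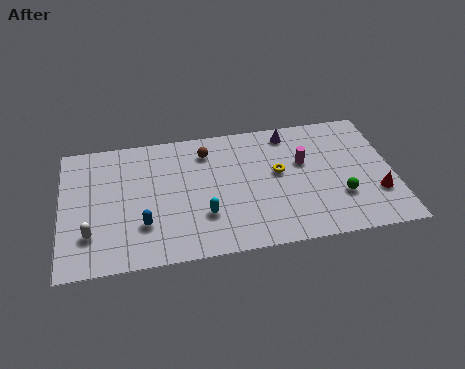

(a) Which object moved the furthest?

the magenta cylinder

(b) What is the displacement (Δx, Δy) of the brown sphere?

(-1.2, 1.3)

The brown sphere started near (8.5, 5.8) and ended near (7.3, 7.1).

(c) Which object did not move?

the green sphere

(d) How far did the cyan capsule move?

0.9

The cyan capsule moved from about (6.6, 1.9) to (7.0, 2.7), a distance of √(0.4² + 0.8²) ≈ 0.9.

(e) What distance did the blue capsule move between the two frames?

2.5

The blue capsule moved from about (2.0, 1.1) to (4.0, 2.6), a distance of √(2.0² + 1.5²) ≈ 2.5.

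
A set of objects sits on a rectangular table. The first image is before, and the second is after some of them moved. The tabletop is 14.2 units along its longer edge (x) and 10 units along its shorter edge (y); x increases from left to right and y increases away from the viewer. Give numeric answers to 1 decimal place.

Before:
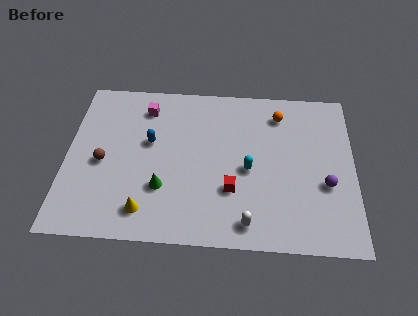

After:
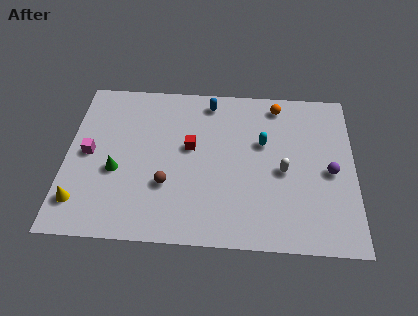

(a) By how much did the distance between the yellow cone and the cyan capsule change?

+4.1

Before: roughly 5.7 units apart; after: 9.8. That's 4.1 units further apart.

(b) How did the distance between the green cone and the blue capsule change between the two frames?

+3.6

Before: roughly 2.9 units apart; after: 6.5. That's 3.6 units further apart.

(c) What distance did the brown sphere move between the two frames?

3.4

From (1.8, 4.5) to (5.0, 3.3), the brown sphere covered √(3.2² + 1.2²) ≈ 3.4 units.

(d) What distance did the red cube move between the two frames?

3.3

The red cube was near (8.2, 3.2) before and (6.1, 5.7) after, so it travelled √(2.1² + 2.5²) ≈ 3.3 units.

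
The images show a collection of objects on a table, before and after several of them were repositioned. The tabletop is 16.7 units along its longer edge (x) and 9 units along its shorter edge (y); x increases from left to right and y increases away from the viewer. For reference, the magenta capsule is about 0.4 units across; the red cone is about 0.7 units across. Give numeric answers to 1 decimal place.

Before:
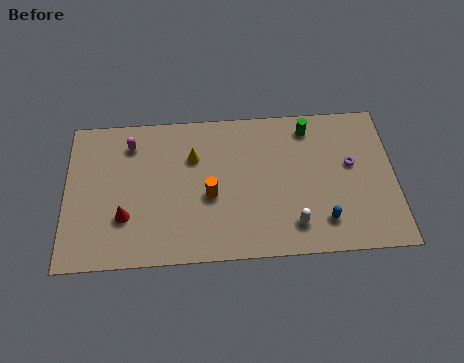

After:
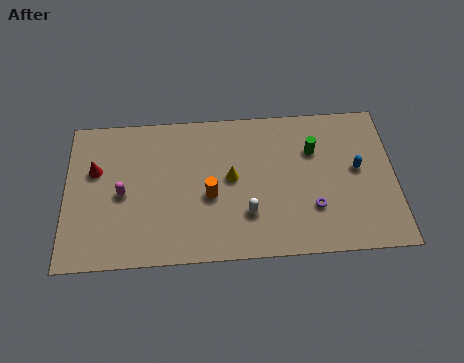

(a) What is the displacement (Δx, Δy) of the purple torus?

(-2.0, -2.5)

From the two frames, the purple torus sits at roughly (14.5, 5.2) before and (12.5, 2.7) after.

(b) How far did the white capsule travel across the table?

2.4

From (11.5, 1.8) to (9.2, 2.6), the white capsule covered √(2.3² + 0.8²) ≈ 2.4 units.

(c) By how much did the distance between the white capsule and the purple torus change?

-1.2

The distance was about 4.5 in the first image and 3.3 in the second, so they moved 1.2 units closer together.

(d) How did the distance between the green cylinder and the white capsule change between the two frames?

-0.9

Before: roughly 5.9 units apart; after: 5.0. That's 0.9 units closer together.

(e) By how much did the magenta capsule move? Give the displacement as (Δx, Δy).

(-0.4, -3.0)

The magenta capsule was at about (3.3, 7.2) and moved to about (2.9, 4.2).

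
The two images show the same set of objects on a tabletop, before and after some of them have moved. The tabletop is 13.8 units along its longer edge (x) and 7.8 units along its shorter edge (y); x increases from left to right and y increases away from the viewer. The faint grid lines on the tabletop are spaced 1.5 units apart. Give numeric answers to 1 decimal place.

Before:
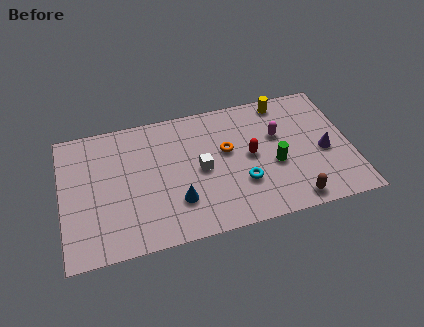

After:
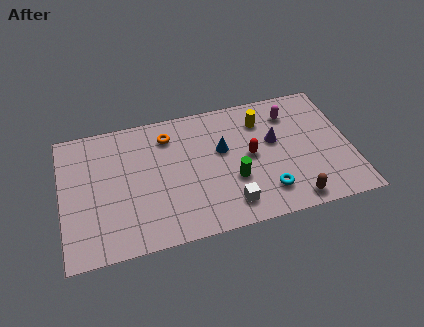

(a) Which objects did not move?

the red capsule and the brown capsule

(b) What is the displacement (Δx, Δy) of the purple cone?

(-2.3, 1.2)

The purple cone was at about (12.5, 3.4) and moved to about (10.2, 4.6).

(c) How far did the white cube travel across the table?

2.7

The white cube was near (6.6, 3.8) before and (7.8, 1.4) after, so it travelled √(1.2² + 2.4²) ≈ 2.7 units.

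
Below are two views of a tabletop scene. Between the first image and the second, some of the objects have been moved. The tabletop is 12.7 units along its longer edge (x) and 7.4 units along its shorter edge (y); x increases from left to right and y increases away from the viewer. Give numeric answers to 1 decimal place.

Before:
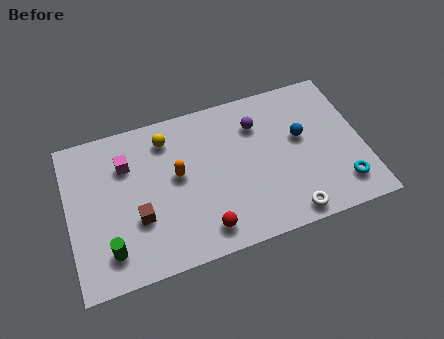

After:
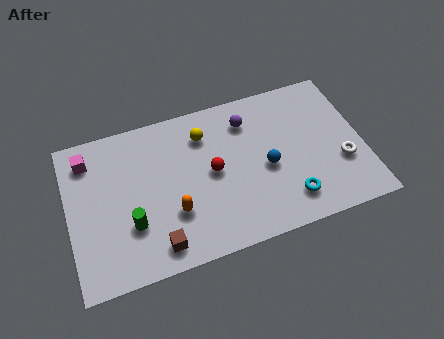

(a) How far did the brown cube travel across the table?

1.7

The brown cube was near (2.9, 2.6) before and (3.6, 1.1) after, so it travelled √(0.7² + 1.5²) ≈ 1.7 units.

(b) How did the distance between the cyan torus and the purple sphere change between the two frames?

-0.7

Before: roughly 5.2 units apart; after: 4.5. That's 0.7 units closer together.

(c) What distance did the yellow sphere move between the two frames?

1.6

The yellow sphere was near (4.4, 6.0) before and (6.0, 5.7) after, so it travelled √(1.6² + 0.3²) ≈ 1.6 units.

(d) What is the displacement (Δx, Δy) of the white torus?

(2.5, 1.8)

The white torus started near (9.2, 0.8) and ended near (11.7, 2.6).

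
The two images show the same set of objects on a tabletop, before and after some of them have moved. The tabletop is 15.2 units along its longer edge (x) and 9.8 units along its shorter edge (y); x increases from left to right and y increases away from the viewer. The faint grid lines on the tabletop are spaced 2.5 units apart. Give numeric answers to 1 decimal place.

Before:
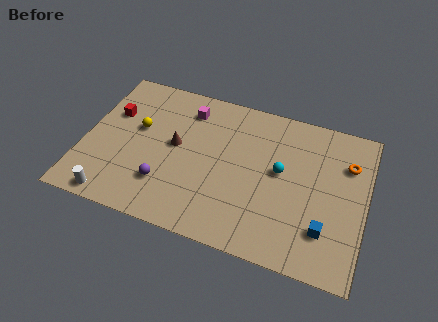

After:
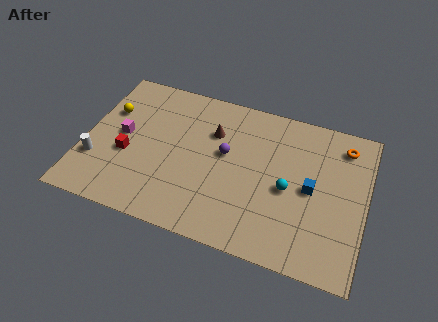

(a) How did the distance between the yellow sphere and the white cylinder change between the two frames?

-1.5

The distance was about 5.0 in the first image and 3.5 in the second, so they moved 1.5 units closer together.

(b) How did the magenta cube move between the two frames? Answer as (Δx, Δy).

(-3.3, -2.8)

The magenta cube started near (5.3, 7.9) and ended near (2.0, 5.1).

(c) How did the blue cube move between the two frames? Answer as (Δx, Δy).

(-0.9, 2.3)

From the two frames, the blue cube sits at roughly (13.2, 2.5) before and (12.3, 4.8) after.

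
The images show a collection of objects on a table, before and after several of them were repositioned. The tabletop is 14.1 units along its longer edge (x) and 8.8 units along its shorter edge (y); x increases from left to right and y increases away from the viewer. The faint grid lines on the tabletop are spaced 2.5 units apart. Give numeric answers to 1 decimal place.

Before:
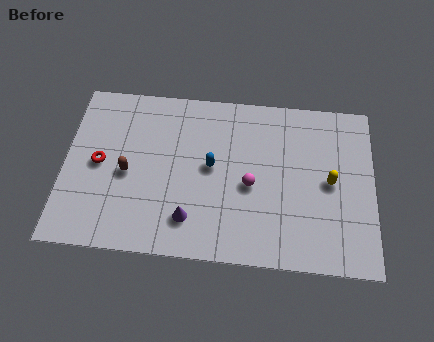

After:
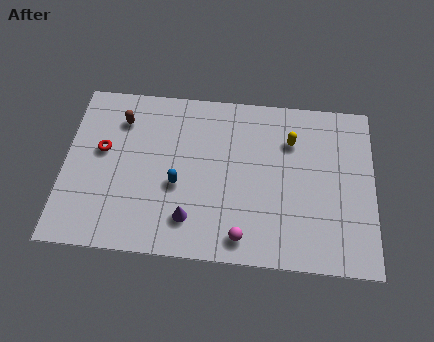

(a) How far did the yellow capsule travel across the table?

2.7

The yellow capsule moved from about (12.1, 4.4) to (10.3, 6.4), a distance of √(1.8² + 2.0²) ≈ 2.7.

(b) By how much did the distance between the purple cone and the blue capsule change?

-1.1

Before: roughly 2.9 units apart; after: 1.8. That's 1.1 units closer together.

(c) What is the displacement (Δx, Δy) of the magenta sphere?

(-0.3, -2.7)

The magenta sphere was at about (8.5, 3.9) and moved to about (8.2, 1.2).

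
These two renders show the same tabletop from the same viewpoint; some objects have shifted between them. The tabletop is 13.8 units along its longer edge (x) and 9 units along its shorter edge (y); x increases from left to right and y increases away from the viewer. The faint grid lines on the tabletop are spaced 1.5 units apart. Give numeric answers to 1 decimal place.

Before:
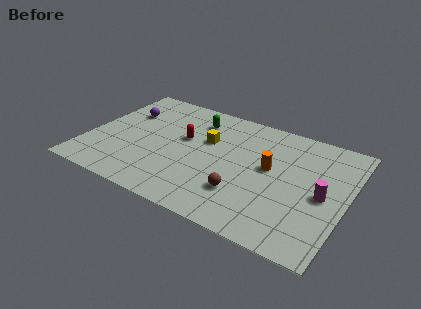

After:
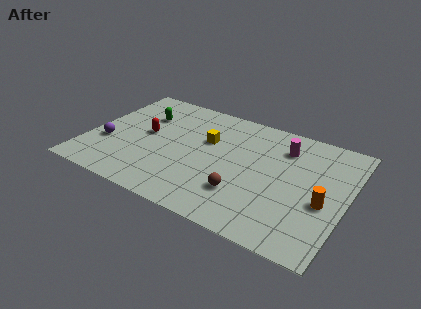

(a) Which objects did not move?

the brown sphere and the yellow cube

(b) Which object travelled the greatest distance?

the magenta cylinder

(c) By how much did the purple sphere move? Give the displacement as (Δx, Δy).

(-0.5, -3.0)

The purple sphere was at about (1.6, 6.2) and moved to about (1.1, 3.2).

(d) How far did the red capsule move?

2.1

The red capsule moved from about (5.0, 5.3) to (3.0, 4.8), a distance of √(2.0² + 0.5²) ≈ 2.1.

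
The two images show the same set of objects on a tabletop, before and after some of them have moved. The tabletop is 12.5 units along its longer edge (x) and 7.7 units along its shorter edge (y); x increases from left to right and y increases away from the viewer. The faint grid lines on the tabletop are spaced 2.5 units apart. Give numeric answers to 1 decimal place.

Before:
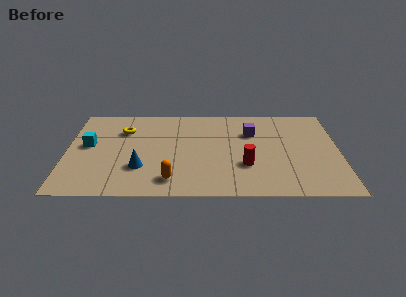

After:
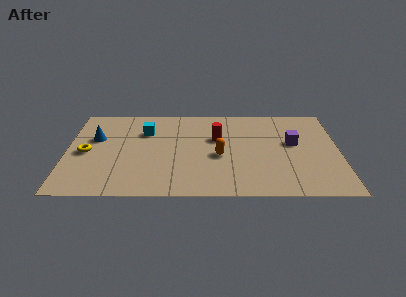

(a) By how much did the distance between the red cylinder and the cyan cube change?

-4.0

Before: roughly 7.4 units apart; after: 3.4. That's 4.0 units closer together.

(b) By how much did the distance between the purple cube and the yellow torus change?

+3.6

They were about 5.9 units apart before and 9.5 after — 3.6 units further apart.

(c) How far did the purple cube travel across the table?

2.1

The purple cube was near (8.5, 5.3) before and (10.4, 4.4) after, so it travelled √(1.9² + 0.9²) ≈ 2.1 units.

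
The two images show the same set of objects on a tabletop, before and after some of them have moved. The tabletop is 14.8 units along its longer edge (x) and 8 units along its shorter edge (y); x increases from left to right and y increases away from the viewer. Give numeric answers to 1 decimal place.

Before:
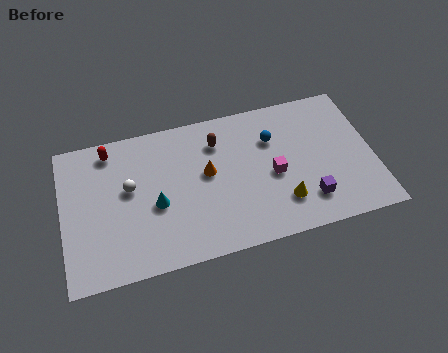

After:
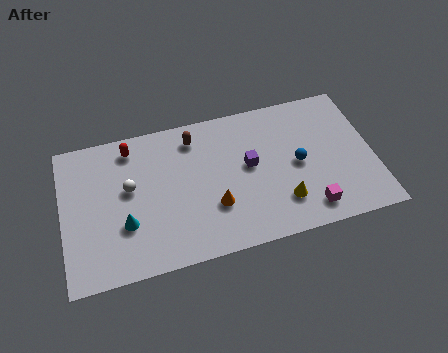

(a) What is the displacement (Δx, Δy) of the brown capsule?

(-1.1, 0.5)

The brown capsule started near (7.5, 6.1) and ended near (6.4, 6.6).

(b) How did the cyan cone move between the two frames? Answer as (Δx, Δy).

(-1.5, -0.7)

The cyan cone was at about (4.4, 3.4) and moved to about (2.9, 2.7).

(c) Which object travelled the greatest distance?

the purple cube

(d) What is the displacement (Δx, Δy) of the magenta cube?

(1.5, -2.3)

The magenta cube started near (10.0, 3.6) and ended near (11.5, 1.3).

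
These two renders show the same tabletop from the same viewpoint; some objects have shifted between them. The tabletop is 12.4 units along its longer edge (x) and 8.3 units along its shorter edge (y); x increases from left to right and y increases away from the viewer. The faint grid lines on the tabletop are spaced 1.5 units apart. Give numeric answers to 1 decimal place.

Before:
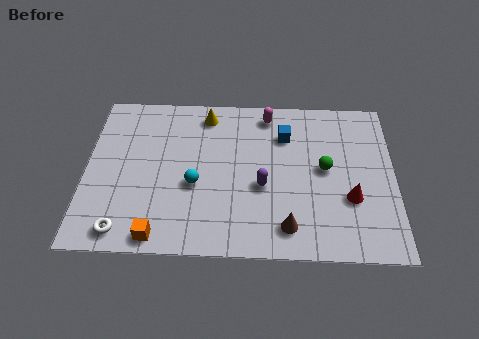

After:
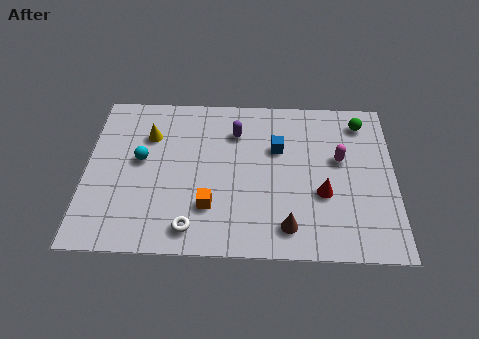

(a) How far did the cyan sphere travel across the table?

2.5

From (4.4, 3.4) to (2.2, 4.6), the cyan sphere covered √(2.2² + 1.2²) ≈ 2.5 units.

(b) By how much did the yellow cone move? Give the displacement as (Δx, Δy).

(-2.3, -1.2)

The yellow cone was at about (4.8, 7.1) and moved to about (2.5, 5.9).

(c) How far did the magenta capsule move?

3.7

From (7.3, 7.2) to (10.2, 4.9), the magenta capsule covered √(2.9² + 2.3²) ≈ 3.7 units.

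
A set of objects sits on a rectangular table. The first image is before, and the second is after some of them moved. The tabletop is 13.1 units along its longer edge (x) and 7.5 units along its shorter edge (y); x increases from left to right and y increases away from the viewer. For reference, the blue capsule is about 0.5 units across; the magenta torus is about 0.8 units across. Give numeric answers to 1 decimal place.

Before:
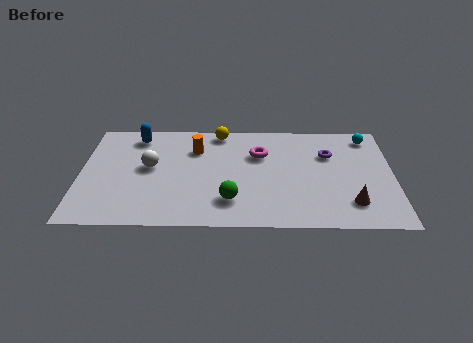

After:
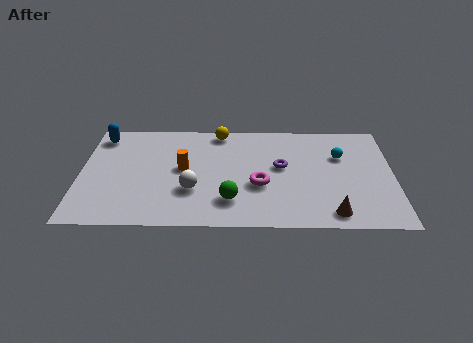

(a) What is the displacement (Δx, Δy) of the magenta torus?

(0.0, -2.2)

From the two frames, the magenta torus sits at roughly (7.5, 5.1) before and (7.5, 2.9) after.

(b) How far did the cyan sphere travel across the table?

1.8

The cyan sphere moved from about (12.1, 6.4) to (10.9, 5.0), a distance of √(1.2² + 1.4²) ≈ 1.8.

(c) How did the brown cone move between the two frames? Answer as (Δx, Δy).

(-0.8, -0.7)

The brown cone started near (11.3, 1.7) and ended near (10.5, 1.0).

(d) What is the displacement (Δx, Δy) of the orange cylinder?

(-0.5, -1.4)

The orange cylinder was at about (4.8, 5.4) and moved to about (4.3, 4.0).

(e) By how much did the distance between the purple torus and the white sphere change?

-3.5

Before: roughly 7.6 units apart; after: 4.1. That's 3.5 units closer together.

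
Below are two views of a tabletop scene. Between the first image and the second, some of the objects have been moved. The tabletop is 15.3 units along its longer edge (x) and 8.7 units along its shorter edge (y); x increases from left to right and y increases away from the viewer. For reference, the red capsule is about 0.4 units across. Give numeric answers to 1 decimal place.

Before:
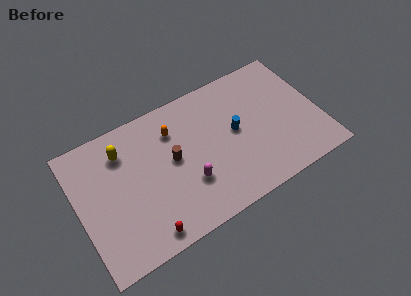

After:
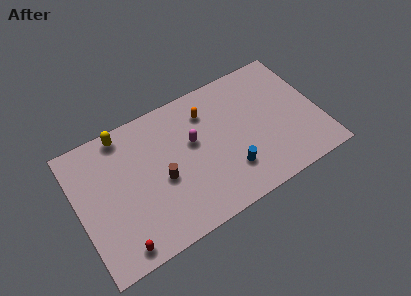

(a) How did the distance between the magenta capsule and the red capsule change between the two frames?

+3.3

The distance was about 3.5 in the first image and 6.8 in the second, so they moved 3.3 units further apart.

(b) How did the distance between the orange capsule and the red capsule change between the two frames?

+2.5

They were about 6.1 units apart before and 8.6 after — 2.5 units further apart.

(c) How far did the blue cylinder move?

2.4

The blue cylinder was near (10.0, 4.6) before and (9.3, 2.3) after, so it travelled √(0.7² + 2.3²) ≈ 2.4 units.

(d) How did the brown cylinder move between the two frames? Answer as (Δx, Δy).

(-0.8, -0.9)

From the two frames, the brown cylinder sits at roughly (6.0, 4.7) before and (5.2, 3.8) after.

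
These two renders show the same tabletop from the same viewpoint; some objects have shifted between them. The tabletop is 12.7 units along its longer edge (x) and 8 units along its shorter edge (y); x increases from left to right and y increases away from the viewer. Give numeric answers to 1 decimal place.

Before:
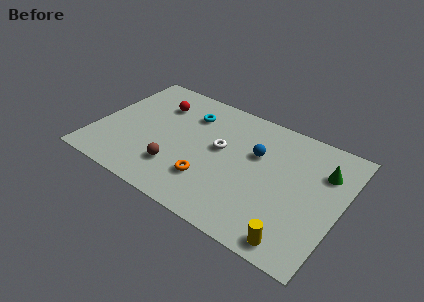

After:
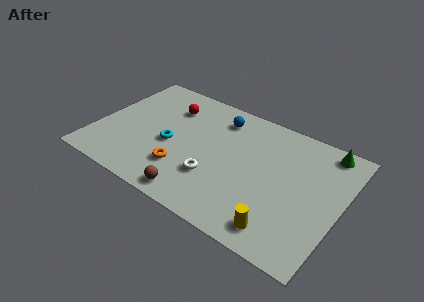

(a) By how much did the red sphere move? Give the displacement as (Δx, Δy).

(0.6, 0.1)

The red sphere was at about (2.8, 5.9) and moved to about (3.4, 6.0).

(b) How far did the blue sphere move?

2.6

The blue sphere was near (8.2, 5.1) before and (6.0, 6.5) after, so it travelled √(2.2² + 1.4²) ≈ 2.6 units.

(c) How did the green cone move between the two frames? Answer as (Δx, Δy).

(-0.1, 1.4)

The green cone started near (11.6, 5.7) and ended near (11.5, 7.1).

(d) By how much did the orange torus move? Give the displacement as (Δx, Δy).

(-1.4, 0.0)

The orange torus was at about (6.2, 2.2) and moved to about (4.8, 2.2).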